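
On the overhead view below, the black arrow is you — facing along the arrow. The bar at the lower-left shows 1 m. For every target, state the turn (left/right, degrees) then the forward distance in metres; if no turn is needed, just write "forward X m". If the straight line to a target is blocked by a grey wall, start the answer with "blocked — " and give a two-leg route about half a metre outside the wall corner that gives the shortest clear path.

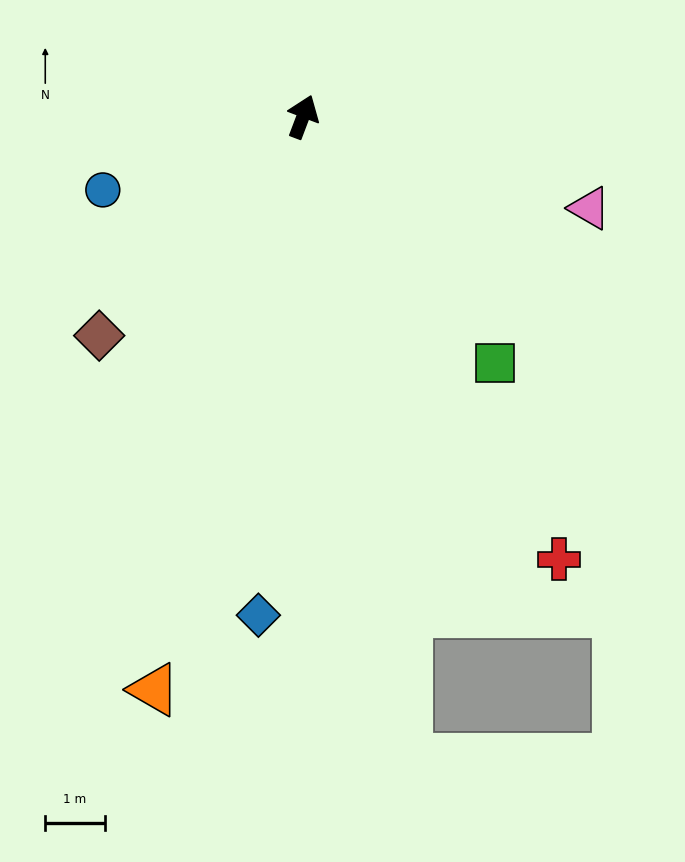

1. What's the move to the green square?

turn right 121°, forward 5.2 m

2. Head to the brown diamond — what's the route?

turn left 158°, forward 5.0 m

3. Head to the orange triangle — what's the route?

turn right 174°, forward 10.0 m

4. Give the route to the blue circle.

turn left 131°, forward 3.6 m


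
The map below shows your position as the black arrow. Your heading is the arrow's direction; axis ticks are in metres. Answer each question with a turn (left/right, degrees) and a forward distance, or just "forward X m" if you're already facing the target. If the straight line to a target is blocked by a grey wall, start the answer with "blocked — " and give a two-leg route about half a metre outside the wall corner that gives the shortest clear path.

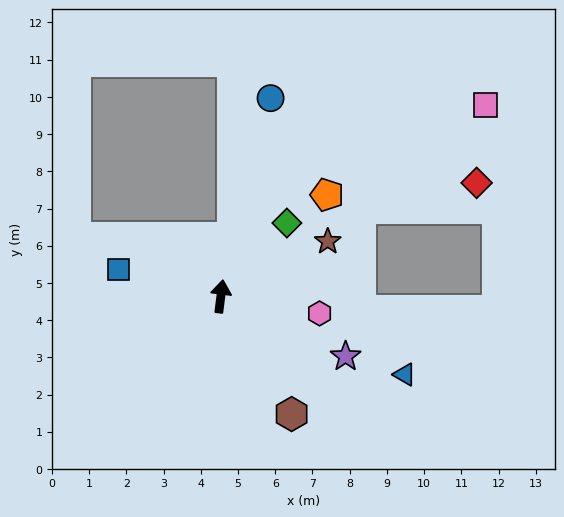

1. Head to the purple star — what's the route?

turn right 109°, forward 3.7 m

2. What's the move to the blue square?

turn left 82°, forward 2.8 m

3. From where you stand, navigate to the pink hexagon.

turn right 93°, forward 2.7 m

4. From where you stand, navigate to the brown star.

turn right 56°, forward 3.2 m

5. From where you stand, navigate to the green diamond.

turn right 35°, forward 2.7 m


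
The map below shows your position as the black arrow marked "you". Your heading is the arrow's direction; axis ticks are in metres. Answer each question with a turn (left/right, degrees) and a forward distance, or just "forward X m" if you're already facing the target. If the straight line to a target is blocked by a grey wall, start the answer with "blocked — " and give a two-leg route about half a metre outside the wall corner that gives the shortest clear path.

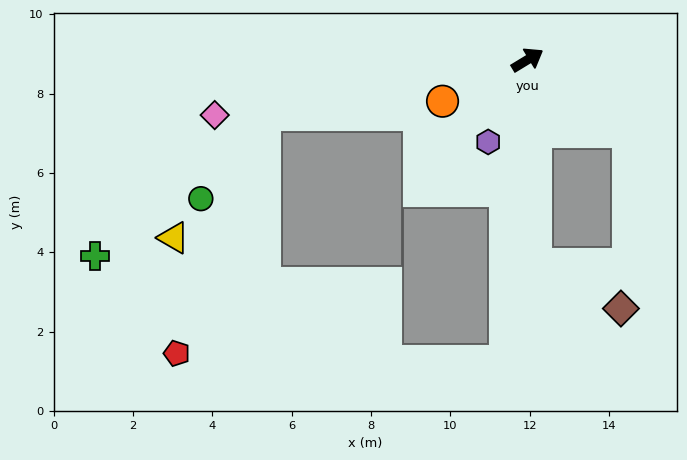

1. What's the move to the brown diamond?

blocked — turn right 119°, forward 5.2 m, then turn left 61°, forward 2.4 m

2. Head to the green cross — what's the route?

blocked — turn left 160°, forward 6.8 m, then turn left 29°, forward 5.6 m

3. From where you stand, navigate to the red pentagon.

blocked — turn left 160°, forward 6.8 m, then turn left 59°, forward 6.4 m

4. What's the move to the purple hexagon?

turn right 147°, forward 2.3 m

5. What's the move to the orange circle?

turn left 175°, forward 2.4 m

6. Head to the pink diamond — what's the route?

turn left 159°, forward 8.0 m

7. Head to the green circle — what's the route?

blocked — turn left 160°, forward 6.8 m, then turn left 42°, forward 2.7 m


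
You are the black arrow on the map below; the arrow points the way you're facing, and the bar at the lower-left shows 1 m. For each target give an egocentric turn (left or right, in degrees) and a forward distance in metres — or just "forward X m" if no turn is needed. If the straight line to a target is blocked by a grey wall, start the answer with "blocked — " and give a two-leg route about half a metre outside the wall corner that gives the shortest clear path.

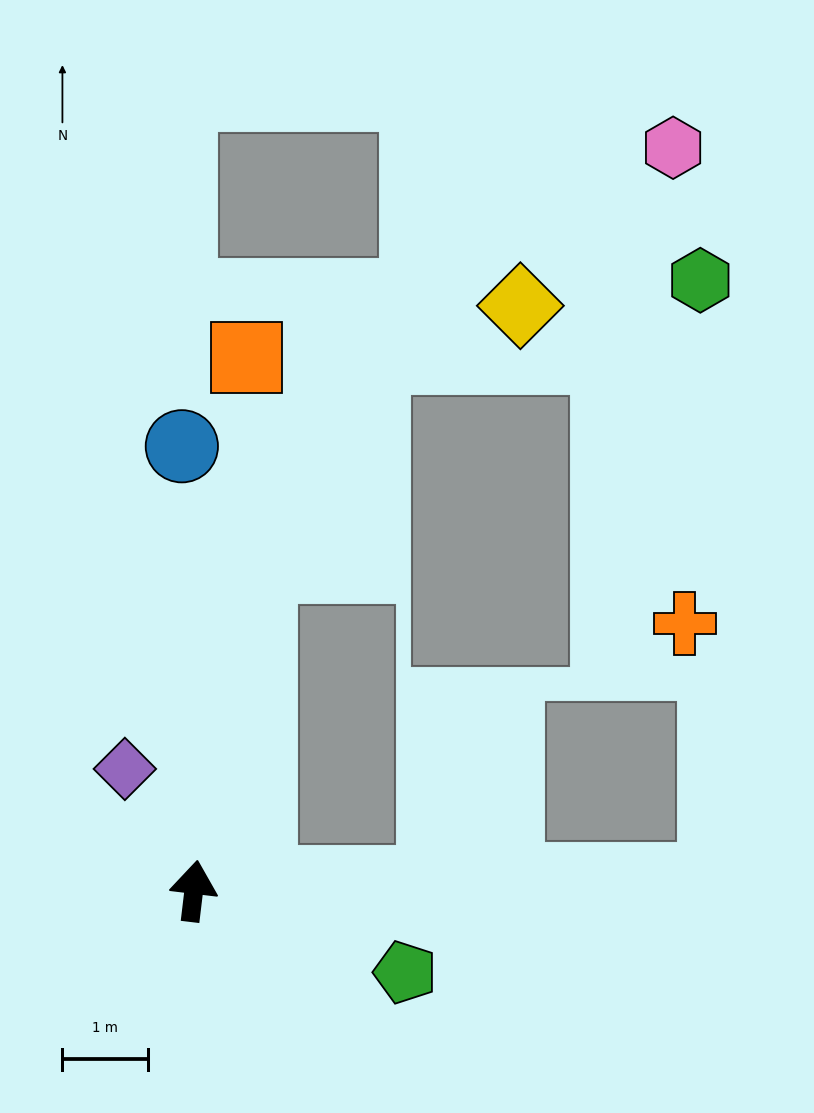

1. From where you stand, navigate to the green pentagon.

turn right 104°, forward 2.6 m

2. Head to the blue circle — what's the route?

turn left 8°, forward 5.2 m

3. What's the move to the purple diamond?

turn left 36°, forward 1.6 m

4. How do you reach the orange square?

forward 6.2 m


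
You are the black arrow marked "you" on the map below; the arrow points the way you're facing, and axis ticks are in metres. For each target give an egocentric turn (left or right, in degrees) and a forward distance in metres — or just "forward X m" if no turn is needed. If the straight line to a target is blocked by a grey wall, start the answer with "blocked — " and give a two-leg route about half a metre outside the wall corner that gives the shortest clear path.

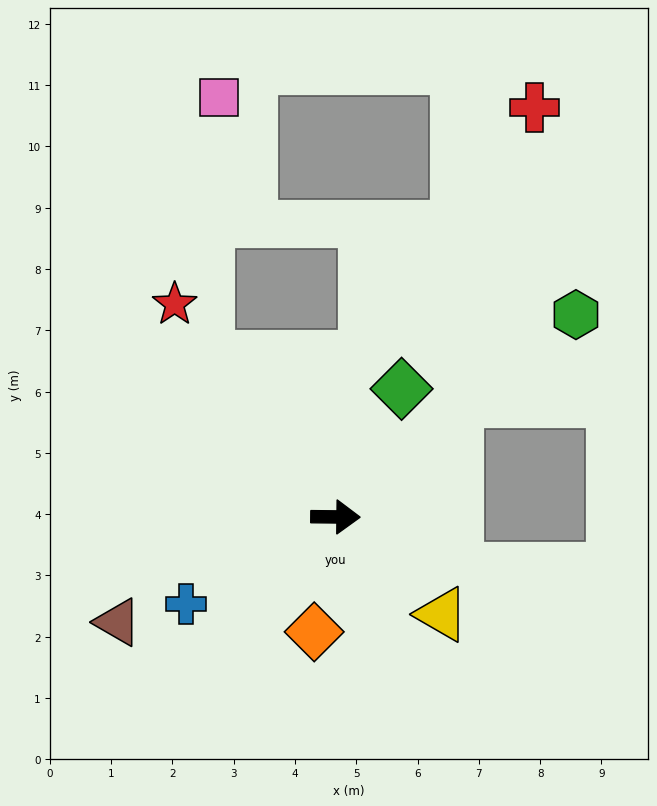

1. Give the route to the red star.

turn left 128°, forward 4.4 m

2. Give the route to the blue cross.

turn right 149°, forward 2.8 m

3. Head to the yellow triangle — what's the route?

turn right 42°, forward 2.4 m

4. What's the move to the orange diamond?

turn right 100°, forward 1.9 m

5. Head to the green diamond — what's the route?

turn left 63°, forward 2.4 m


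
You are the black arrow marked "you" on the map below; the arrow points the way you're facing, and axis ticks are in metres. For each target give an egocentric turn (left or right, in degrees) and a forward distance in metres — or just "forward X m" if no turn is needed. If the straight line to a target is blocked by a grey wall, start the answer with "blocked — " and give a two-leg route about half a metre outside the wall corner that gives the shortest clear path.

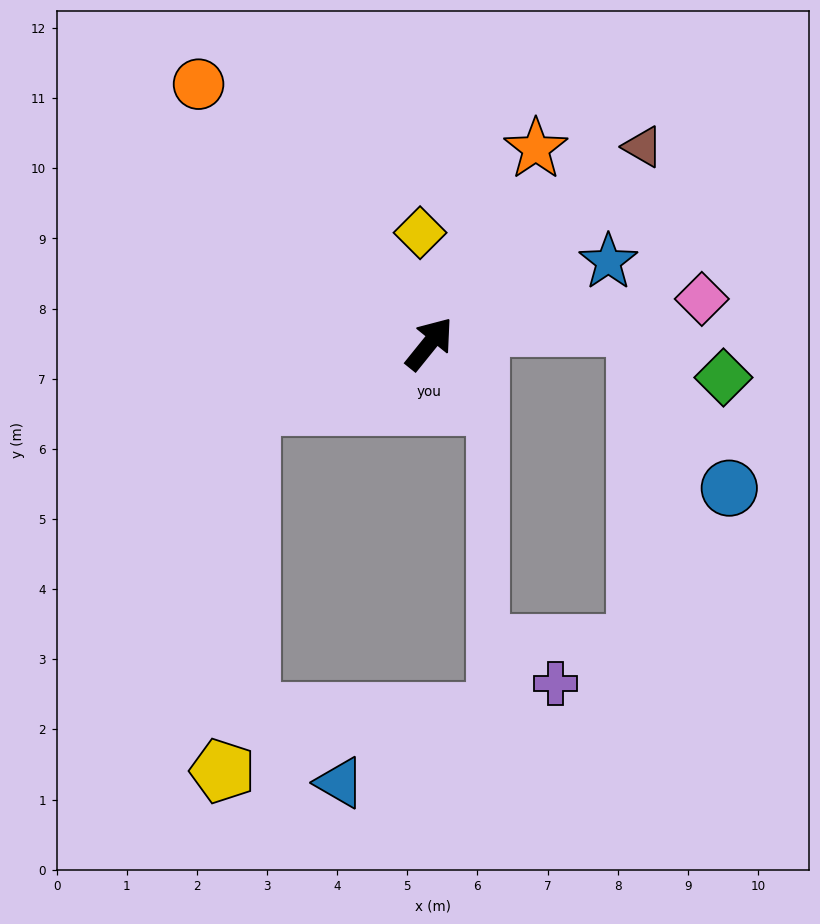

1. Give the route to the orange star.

turn left 10°, forward 3.2 m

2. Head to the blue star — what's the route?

turn right 26°, forward 2.8 m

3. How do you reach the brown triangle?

turn right 8°, forward 4.1 m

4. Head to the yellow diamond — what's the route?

turn left 44°, forward 1.6 m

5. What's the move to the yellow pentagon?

blocked — turn left 148°, forward 2.7 m, then turn left 67°, forward 5.2 m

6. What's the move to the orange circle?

turn left 81°, forward 5.0 m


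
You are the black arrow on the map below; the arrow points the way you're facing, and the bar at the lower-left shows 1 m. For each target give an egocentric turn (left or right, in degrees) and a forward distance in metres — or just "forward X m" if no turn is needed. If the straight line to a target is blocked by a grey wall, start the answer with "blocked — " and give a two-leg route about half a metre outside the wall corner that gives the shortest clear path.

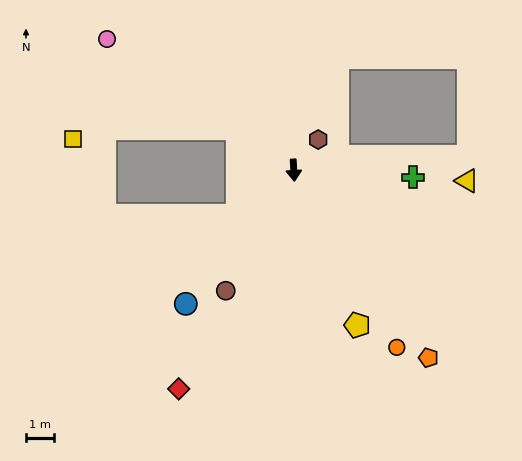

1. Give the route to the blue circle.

turn right 42°, forward 6.1 m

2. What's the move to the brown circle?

turn right 33°, forward 4.9 m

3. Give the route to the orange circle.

turn left 27°, forward 7.3 m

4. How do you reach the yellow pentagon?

turn left 19°, forward 6.0 m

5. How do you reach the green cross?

turn left 83°, forward 4.3 m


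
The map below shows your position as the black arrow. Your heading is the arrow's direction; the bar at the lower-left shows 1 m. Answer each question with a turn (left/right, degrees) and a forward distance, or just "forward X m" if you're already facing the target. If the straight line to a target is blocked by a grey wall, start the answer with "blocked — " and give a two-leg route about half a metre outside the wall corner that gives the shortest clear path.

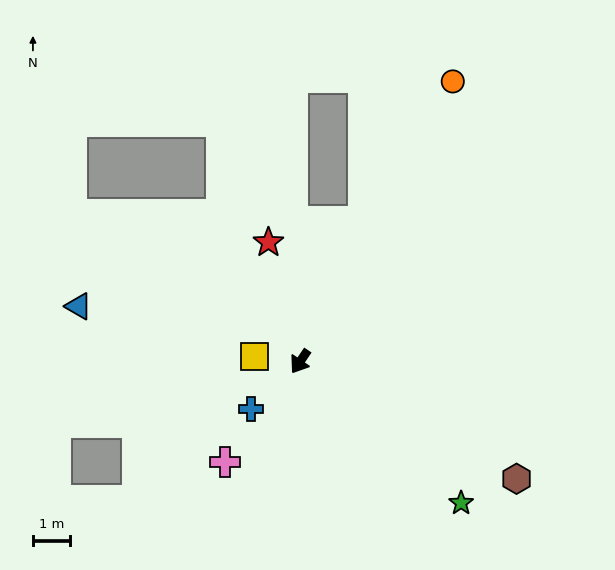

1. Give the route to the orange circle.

turn right 174°, forward 8.5 m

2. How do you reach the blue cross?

turn right 12°, forward 1.8 m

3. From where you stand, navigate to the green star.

turn left 83°, forward 5.7 m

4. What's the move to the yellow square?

turn right 62°, forward 1.2 m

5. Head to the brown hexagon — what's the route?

turn left 96°, forward 6.6 m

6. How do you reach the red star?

turn right 131°, forward 3.3 m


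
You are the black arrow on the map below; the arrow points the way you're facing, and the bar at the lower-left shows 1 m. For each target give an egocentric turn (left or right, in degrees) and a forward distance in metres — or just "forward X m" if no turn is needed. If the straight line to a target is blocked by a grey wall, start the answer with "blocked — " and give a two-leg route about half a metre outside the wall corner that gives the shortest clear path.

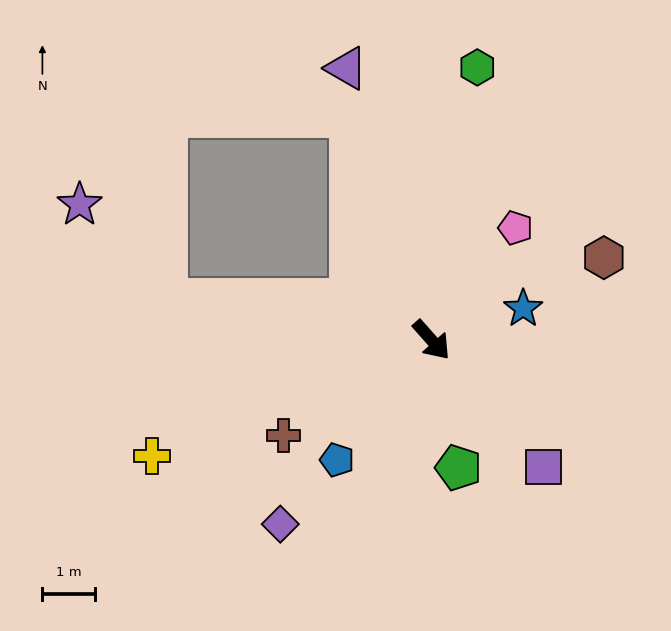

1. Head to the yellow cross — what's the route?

turn right 109°, forward 5.7 m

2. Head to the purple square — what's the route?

forward 3.2 m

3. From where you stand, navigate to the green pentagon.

turn right 30°, forward 2.5 m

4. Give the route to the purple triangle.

turn left 156°, forward 5.4 m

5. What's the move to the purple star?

blocked — turn right 140°, forward 5.1 m, then turn right 40°, forward 2.4 m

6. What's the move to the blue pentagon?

turn right 80°, forward 2.9 m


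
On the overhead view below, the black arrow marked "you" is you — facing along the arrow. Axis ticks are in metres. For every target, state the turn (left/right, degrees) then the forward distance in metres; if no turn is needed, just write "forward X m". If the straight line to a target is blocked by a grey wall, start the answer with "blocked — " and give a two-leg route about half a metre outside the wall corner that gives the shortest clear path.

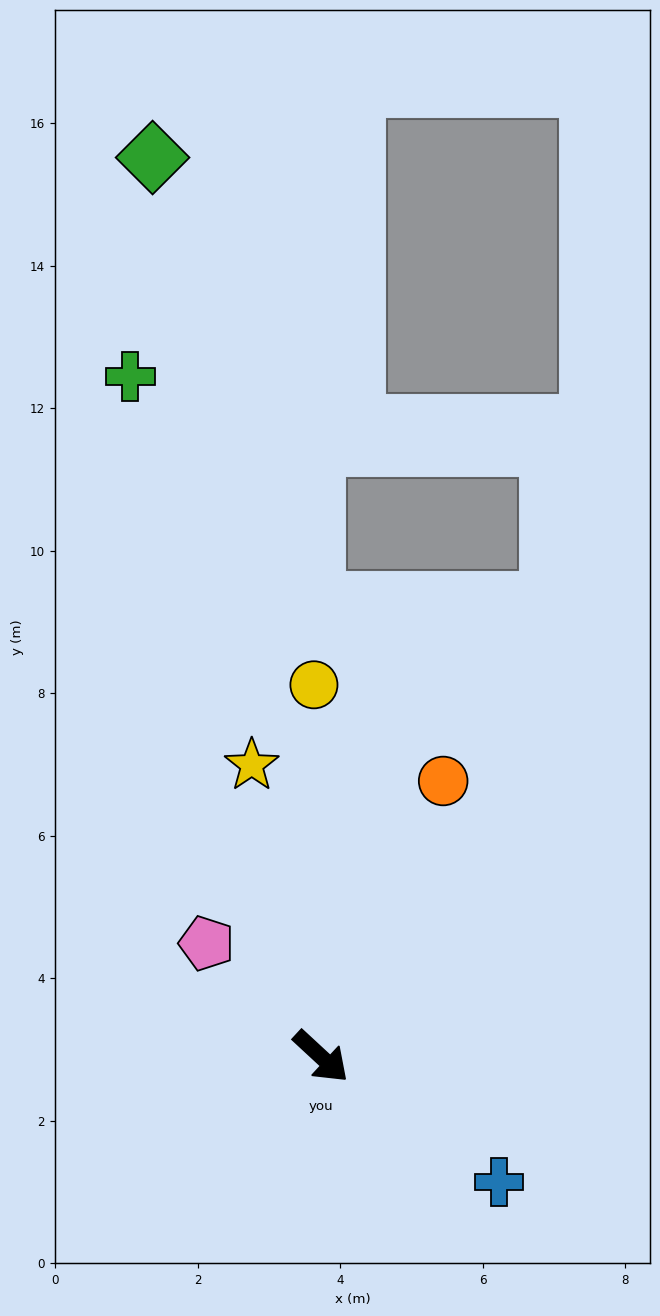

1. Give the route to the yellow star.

turn left 146°, forward 4.2 m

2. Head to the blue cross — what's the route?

turn left 8°, forward 3.1 m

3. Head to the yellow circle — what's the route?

turn left 134°, forward 5.2 m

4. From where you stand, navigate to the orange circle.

turn left 109°, forward 4.2 m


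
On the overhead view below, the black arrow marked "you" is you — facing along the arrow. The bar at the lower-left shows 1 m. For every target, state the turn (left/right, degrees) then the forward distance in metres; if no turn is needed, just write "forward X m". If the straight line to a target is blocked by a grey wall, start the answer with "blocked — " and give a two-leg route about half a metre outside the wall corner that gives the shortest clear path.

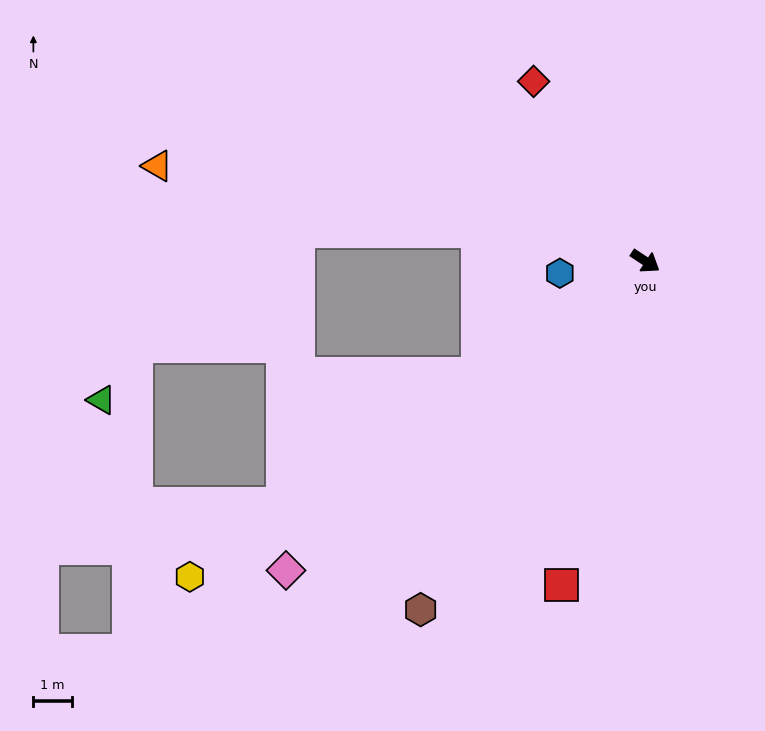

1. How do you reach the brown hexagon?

turn right 89°, forward 10.7 m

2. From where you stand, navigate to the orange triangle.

turn right 158°, forward 12.9 m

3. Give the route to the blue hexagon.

turn right 138°, forward 2.2 m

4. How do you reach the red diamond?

turn left 155°, forward 5.5 m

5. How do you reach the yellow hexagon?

turn right 112°, forward 14.4 m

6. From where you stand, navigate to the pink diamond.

turn right 106°, forward 12.3 m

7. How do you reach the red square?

turn right 71°, forward 8.7 m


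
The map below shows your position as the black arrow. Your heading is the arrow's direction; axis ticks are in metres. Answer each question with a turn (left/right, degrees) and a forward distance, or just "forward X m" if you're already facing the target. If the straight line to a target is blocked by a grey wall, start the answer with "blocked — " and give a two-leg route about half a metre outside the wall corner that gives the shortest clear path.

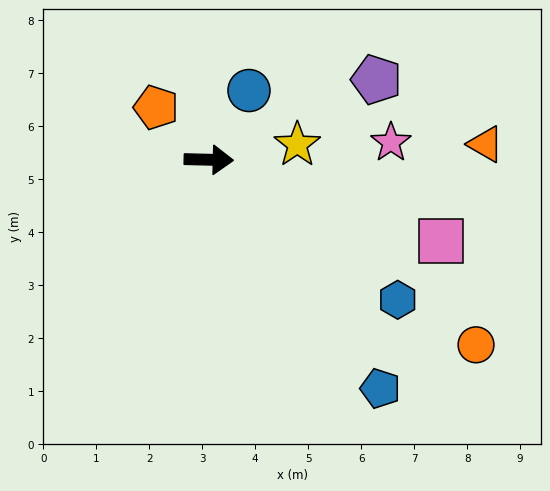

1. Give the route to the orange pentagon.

turn left 137°, forward 1.4 m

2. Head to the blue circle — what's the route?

turn left 61°, forward 1.5 m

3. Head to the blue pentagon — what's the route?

turn right 52°, forward 5.4 m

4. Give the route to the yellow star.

turn left 11°, forward 1.7 m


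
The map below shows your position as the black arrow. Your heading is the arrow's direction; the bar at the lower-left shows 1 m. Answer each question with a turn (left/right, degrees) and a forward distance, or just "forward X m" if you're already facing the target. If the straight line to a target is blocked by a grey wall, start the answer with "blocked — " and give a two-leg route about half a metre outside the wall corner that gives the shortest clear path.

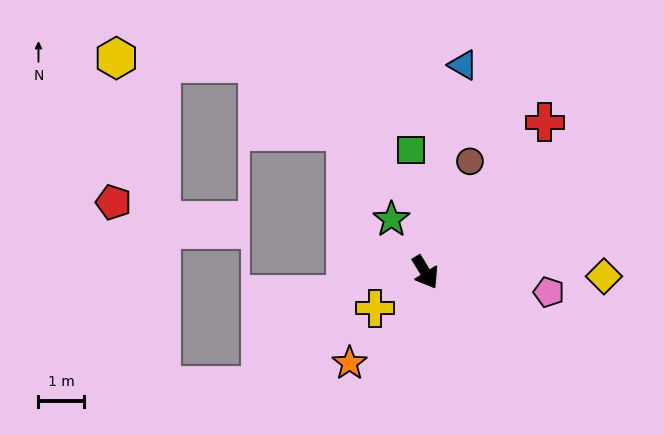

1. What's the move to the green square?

turn left 155°, forward 2.7 m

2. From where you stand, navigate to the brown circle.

turn left 127°, forward 2.6 m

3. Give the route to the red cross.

turn left 110°, forward 4.2 m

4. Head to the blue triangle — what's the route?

turn left 138°, forward 4.6 m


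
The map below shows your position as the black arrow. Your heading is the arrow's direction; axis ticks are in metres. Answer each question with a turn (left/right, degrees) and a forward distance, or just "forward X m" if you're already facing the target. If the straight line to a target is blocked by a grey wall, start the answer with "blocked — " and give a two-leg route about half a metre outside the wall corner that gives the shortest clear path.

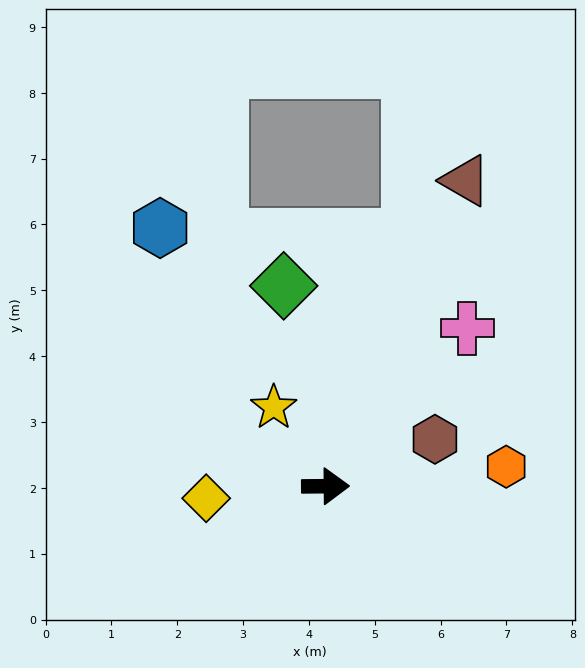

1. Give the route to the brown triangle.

turn left 65°, forward 5.1 m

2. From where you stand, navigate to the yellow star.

turn left 123°, forward 1.4 m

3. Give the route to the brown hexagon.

turn left 23°, forward 1.8 m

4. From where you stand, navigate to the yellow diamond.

turn right 175°, forward 1.8 m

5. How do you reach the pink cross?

turn left 48°, forward 3.2 m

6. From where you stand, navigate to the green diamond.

turn left 101°, forward 3.1 m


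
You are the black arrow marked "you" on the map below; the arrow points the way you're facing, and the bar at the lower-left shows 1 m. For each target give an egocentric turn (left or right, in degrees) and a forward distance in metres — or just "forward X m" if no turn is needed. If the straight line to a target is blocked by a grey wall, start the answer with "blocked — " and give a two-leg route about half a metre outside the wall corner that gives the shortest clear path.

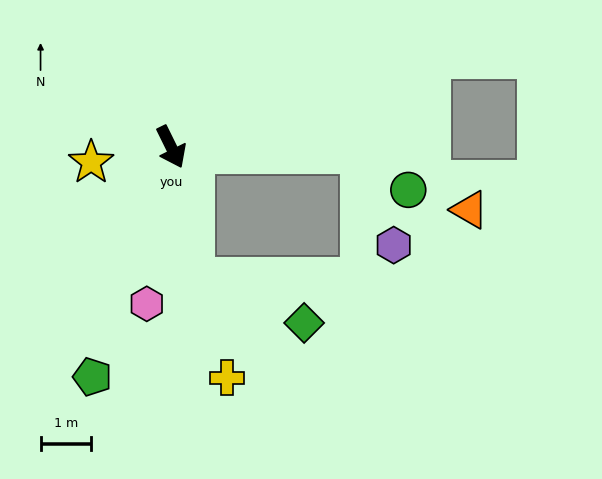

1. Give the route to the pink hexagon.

turn right 35°, forward 3.1 m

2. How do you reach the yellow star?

turn right 105°, forward 1.6 m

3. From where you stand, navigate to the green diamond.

blocked — turn right 17°, forward 2.6 m, then turn left 59°, forward 2.3 m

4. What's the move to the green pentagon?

turn right 45°, forward 4.8 m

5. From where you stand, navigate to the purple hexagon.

blocked — turn left 62°, forward 3.8 m, then turn right 69°, forward 1.9 m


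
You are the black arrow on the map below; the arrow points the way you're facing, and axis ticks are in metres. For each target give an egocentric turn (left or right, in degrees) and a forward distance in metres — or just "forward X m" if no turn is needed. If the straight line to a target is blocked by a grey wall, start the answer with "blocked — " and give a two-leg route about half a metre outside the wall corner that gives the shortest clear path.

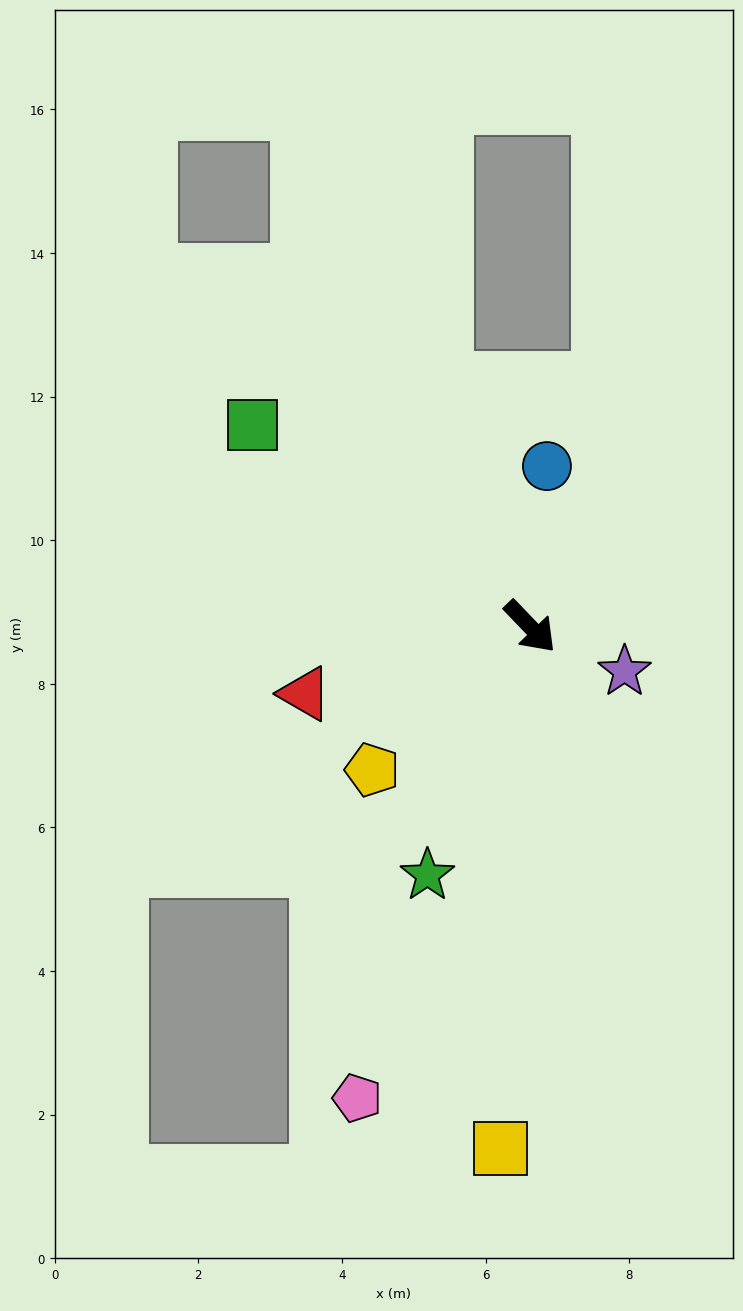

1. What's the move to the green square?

turn right 170°, forward 4.8 m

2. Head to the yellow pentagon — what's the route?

turn right 92°, forward 3.0 m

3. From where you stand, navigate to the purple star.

turn left 21°, forward 1.5 m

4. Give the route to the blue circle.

turn left 130°, forward 2.2 m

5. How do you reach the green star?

turn right 66°, forward 3.7 m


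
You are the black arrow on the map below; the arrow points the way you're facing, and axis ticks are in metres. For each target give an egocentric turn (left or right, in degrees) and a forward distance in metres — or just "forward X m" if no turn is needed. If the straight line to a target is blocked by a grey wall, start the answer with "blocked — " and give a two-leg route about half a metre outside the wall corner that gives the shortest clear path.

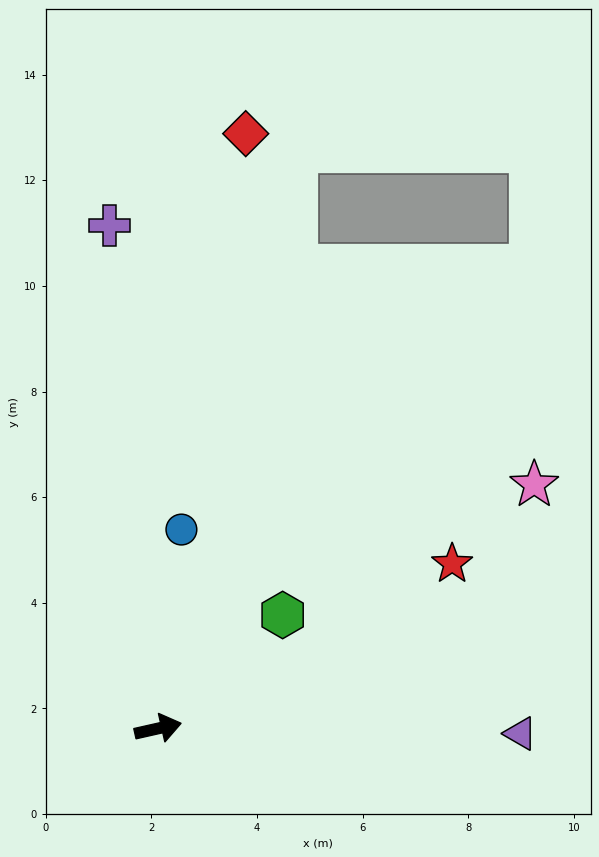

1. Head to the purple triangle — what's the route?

turn right 13°, forward 6.9 m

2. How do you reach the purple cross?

turn left 83°, forward 9.6 m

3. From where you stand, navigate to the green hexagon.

turn left 30°, forward 3.2 m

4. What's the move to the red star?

turn left 17°, forward 6.4 m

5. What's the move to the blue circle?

turn left 71°, forward 3.8 m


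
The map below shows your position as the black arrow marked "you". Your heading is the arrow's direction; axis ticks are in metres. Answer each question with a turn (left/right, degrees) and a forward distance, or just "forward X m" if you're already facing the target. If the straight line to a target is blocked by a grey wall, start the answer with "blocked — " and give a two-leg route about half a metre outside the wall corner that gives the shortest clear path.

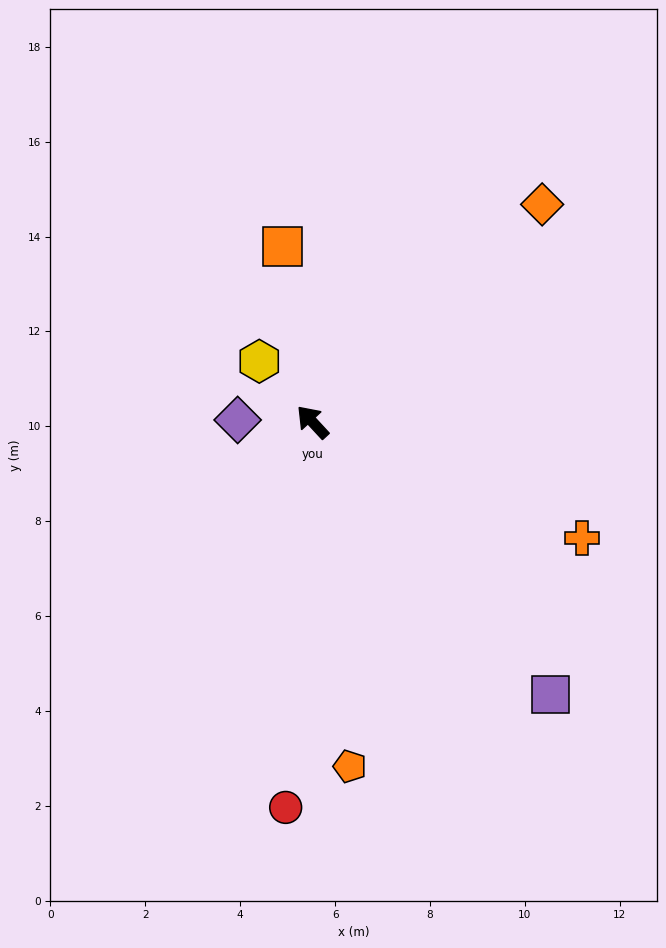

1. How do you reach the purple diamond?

turn left 46°, forward 1.6 m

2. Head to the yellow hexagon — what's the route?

forward 1.7 m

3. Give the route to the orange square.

turn right 33°, forward 3.7 m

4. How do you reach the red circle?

turn left 133°, forward 8.1 m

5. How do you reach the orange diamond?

turn right 89°, forward 6.7 m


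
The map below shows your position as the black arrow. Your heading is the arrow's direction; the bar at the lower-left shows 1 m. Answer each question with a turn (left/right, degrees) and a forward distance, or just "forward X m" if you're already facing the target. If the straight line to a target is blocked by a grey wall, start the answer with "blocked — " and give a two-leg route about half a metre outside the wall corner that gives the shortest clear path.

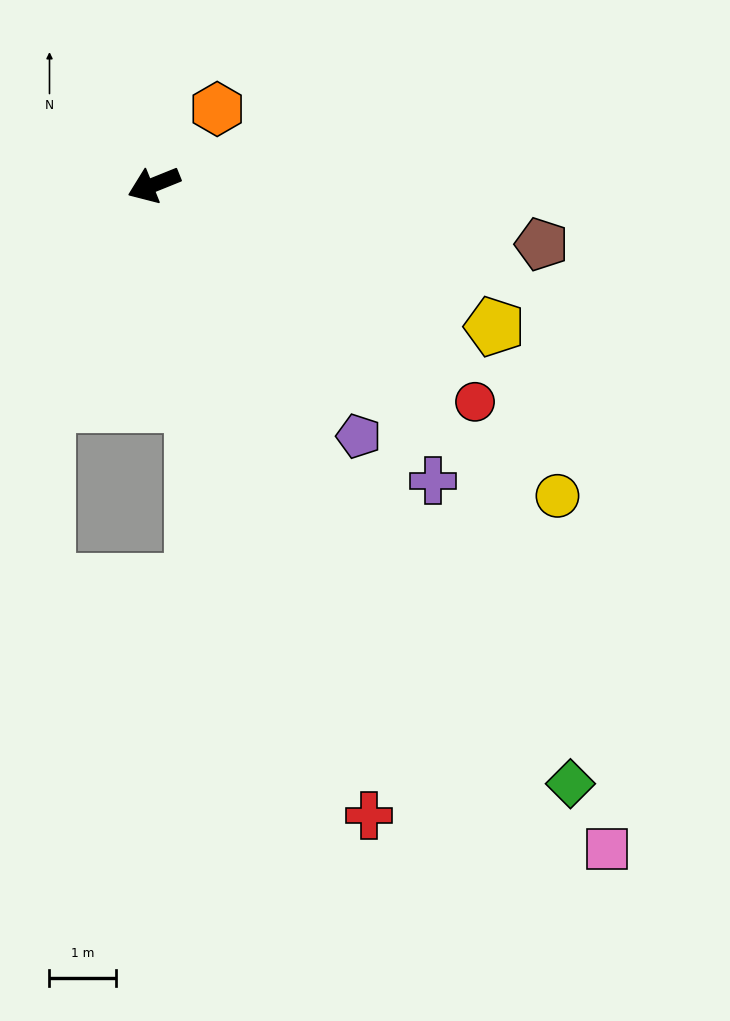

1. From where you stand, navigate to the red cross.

turn left 87°, forward 10.1 m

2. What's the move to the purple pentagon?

turn left 107°, forward 4.9 m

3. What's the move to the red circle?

turn left 124°, forward 5.8 m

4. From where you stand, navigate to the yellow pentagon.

turn left 135°, forward 5.6 m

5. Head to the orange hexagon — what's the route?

turn right 152°, forward 1.5 m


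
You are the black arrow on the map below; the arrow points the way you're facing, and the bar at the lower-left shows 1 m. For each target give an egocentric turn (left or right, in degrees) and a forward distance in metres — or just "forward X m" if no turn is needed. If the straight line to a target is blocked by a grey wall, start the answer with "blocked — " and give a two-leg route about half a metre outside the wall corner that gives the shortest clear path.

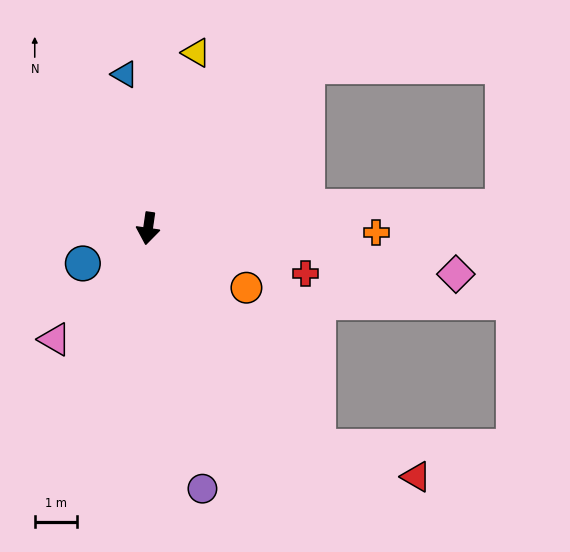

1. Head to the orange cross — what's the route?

turn left 97°, forward 5.4 m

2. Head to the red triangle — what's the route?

blocked — turn left 46°, forward 6.5 m, then turn left 35°, forward 2.4 m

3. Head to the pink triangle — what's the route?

turn right 32°, forward 3.4 m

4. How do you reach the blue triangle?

turn right 163°, forward 3.7 m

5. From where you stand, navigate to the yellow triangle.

turn left 173°, forward 4.3 m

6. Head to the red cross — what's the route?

turn left 82°, forward 3.9 m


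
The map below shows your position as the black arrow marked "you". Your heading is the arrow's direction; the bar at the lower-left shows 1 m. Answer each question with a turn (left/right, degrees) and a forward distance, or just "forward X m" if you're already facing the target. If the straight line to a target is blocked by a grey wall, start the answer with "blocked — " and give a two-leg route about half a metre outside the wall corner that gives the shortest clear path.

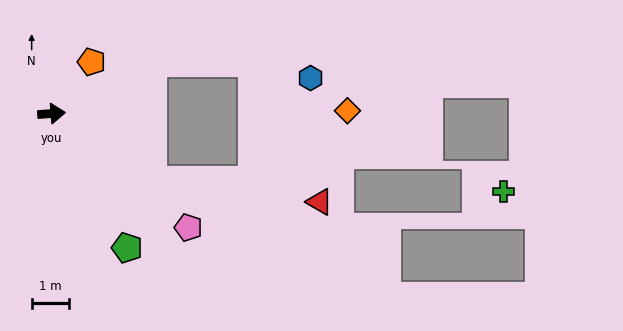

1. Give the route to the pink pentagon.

turn right 44°, forward 4.8 m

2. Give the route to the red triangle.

blocked — turn right 39°, forward 3.2 m, then turn left 28°, forward 4.6 m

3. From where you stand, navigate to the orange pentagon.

turn left 48°, forward 1.8 m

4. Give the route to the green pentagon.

turn right 65°, forward 4.1 m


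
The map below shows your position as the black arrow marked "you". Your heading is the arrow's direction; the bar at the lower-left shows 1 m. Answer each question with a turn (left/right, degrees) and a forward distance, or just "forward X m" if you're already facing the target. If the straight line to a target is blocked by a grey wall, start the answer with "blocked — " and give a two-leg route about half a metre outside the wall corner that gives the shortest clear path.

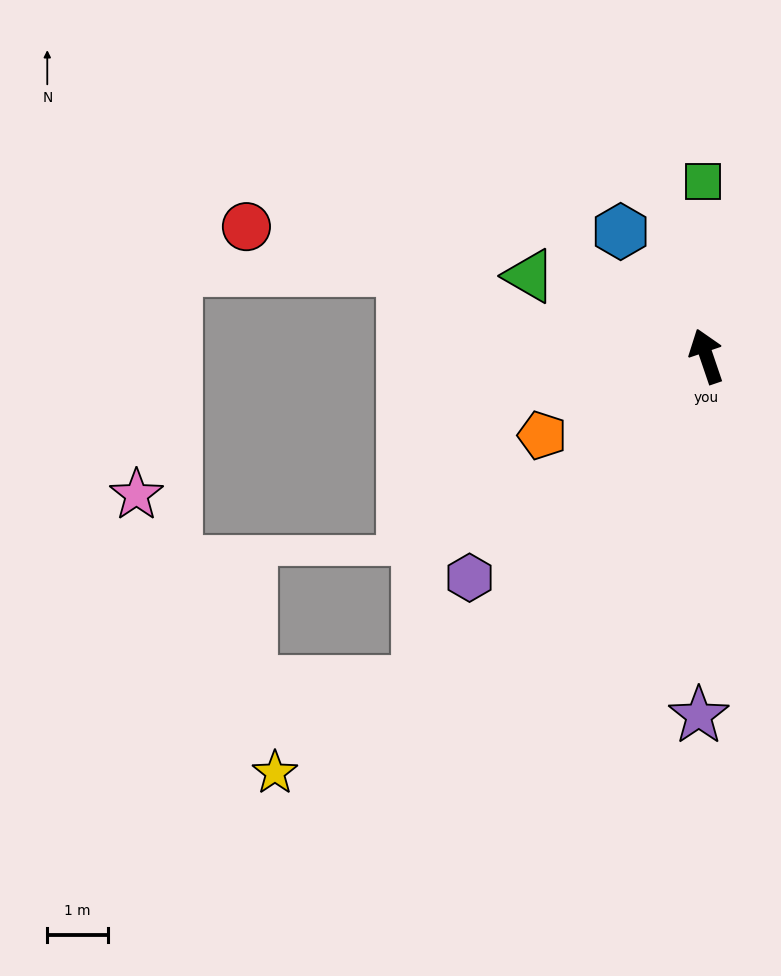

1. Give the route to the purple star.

turn left 160°, forward 5.9 m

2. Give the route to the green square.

turn right 18°, forward 2.9 m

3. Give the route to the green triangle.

turn left 47°, forward 3.2 m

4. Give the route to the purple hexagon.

turn left 114°, forward 5.4 m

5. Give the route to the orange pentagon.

turn left 97°, forward 3.0 m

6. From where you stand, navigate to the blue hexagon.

turn left 16°, forward 2.5 m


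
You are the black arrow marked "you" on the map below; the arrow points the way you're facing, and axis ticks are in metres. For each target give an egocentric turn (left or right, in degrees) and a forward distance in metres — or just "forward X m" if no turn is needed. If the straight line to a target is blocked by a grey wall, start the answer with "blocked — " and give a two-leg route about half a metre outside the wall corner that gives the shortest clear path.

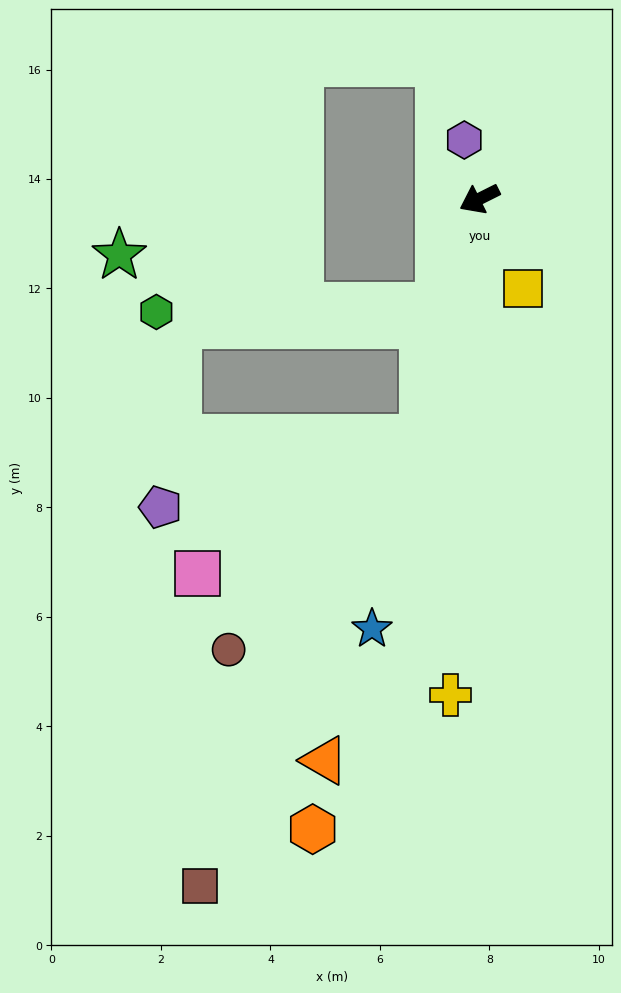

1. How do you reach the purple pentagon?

blocked — turn left 50°, forward 4.5 m, then turn right 62°, forward 5.0 m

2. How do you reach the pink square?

blocked — turn left 50°, forward 4.5 m, then turn right 45°, forward 4.8 m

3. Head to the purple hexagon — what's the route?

turn right 102°, forward 1.1 m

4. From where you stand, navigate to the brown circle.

blocked — turn left 50°, forward 4.5 m, then turn right 29°, forward 5.3 m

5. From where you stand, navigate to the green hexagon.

blocked — turn left 42°, forward 2.1 m, then turn right 67°, forward 5.2 m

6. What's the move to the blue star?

turn left 49°, forward 8.1 m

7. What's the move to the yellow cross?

turn left 60°, forward 9.1 m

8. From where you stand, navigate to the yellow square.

turn left 89°, forward 1.8 m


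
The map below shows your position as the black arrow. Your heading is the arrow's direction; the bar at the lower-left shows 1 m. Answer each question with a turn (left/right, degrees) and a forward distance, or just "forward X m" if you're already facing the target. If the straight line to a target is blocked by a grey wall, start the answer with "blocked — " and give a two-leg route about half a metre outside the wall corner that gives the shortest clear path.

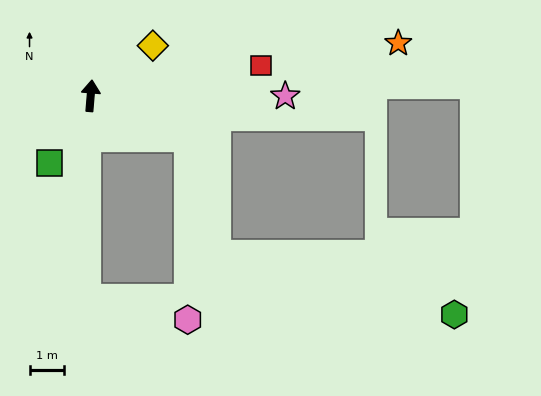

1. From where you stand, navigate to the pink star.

turn right 85°, forward 5.7 m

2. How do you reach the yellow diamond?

turn right 46°, forward 2.3 m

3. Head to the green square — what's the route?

turn left 153°, forward 2.3 m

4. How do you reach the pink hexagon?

blocked — turn right 109°, forward 3.1 m, then turn right 66°, forward 5.4 m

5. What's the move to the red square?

turn right 75°, forward 5.1 m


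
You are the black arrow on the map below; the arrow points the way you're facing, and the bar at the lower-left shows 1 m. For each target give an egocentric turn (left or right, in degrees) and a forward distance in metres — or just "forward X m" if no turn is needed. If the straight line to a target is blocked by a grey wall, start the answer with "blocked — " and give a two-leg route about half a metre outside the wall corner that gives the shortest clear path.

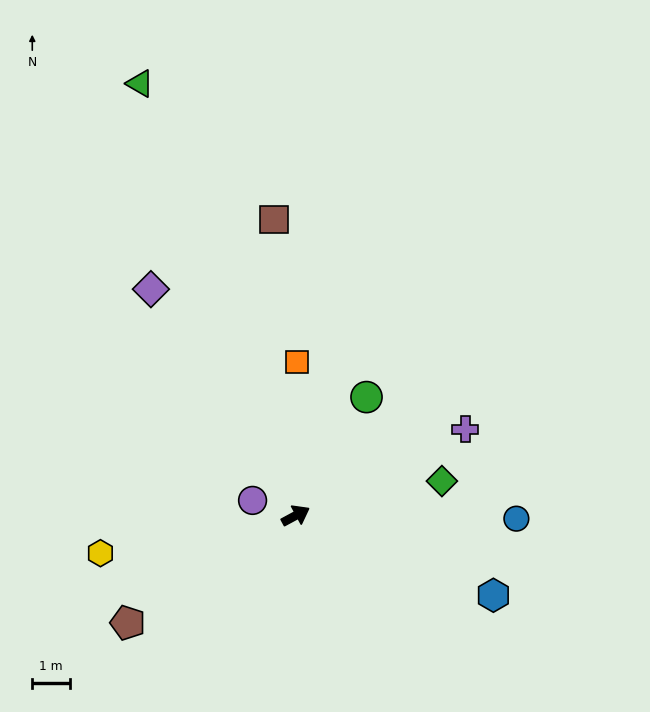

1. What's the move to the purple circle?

turn left 132°, forward 1.2 m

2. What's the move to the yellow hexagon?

turn left 163°, forward 5.3 m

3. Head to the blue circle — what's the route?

turn right 29°, forward 5.9 m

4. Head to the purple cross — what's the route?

forward 5.1 m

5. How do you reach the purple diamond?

turn left 94°, forward 7.2 m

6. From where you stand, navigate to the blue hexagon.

turn right 50°, forward 5.7 m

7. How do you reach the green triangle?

turn left 81°, forward 12.3 m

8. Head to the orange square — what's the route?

turn left 61°, forward 4.1 m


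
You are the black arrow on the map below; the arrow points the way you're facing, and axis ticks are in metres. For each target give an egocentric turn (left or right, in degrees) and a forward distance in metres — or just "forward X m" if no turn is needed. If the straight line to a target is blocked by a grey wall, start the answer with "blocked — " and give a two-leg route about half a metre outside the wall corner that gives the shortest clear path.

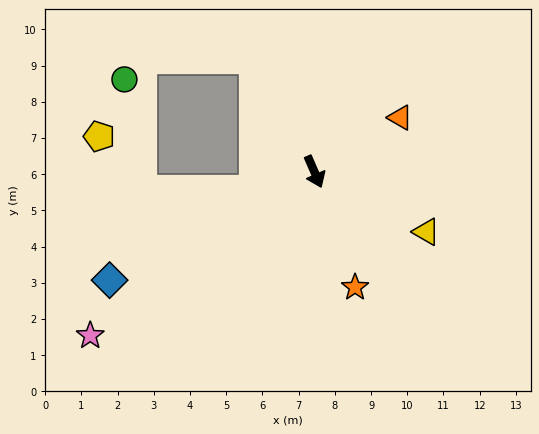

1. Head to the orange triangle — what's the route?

turn left 99°, forward 2.8 m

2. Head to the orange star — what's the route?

turn right 4°, forward 3.4 m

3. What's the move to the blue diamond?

turn right 86°, forward 6.4 m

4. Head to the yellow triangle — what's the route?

turn left 38°, forward 3.5 m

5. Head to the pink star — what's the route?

turn right 77°, forward 7.7 m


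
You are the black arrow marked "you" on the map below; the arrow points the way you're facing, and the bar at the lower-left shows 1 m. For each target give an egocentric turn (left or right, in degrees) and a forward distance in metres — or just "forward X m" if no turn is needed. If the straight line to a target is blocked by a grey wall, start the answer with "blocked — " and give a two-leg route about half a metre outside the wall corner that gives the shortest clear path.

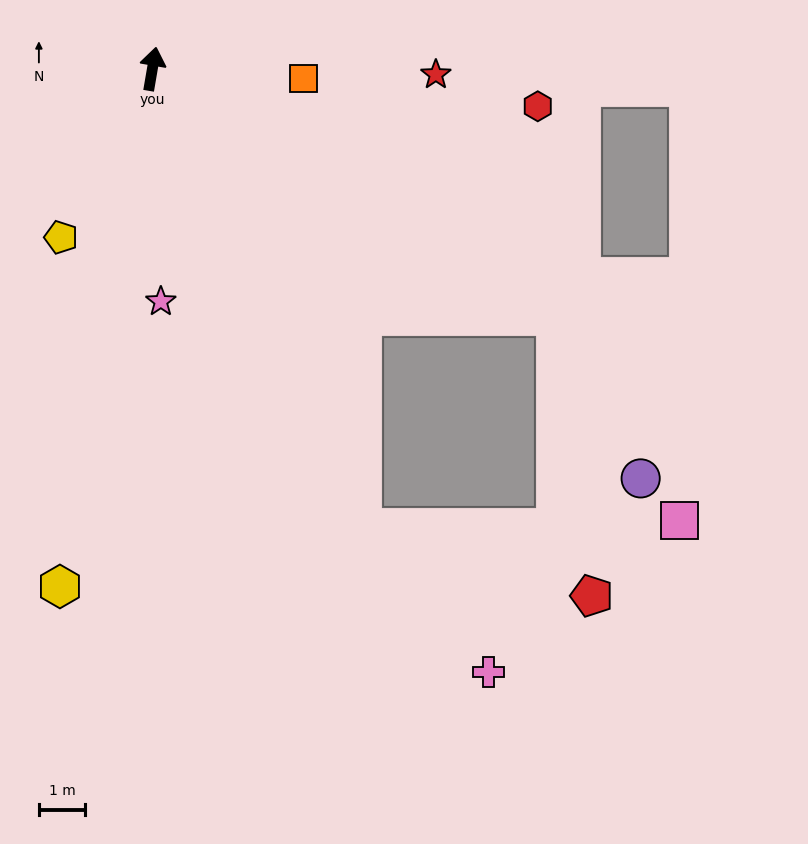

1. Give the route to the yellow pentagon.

turn left 161°, forward 4.1 m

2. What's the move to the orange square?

turn right 84°, forward 3.3 m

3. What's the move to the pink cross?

blocked — turn right 146°, forward 10.9 m, then turn left 17°, forward 4.1 m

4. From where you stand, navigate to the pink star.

turn right 168°, forward 5.0 m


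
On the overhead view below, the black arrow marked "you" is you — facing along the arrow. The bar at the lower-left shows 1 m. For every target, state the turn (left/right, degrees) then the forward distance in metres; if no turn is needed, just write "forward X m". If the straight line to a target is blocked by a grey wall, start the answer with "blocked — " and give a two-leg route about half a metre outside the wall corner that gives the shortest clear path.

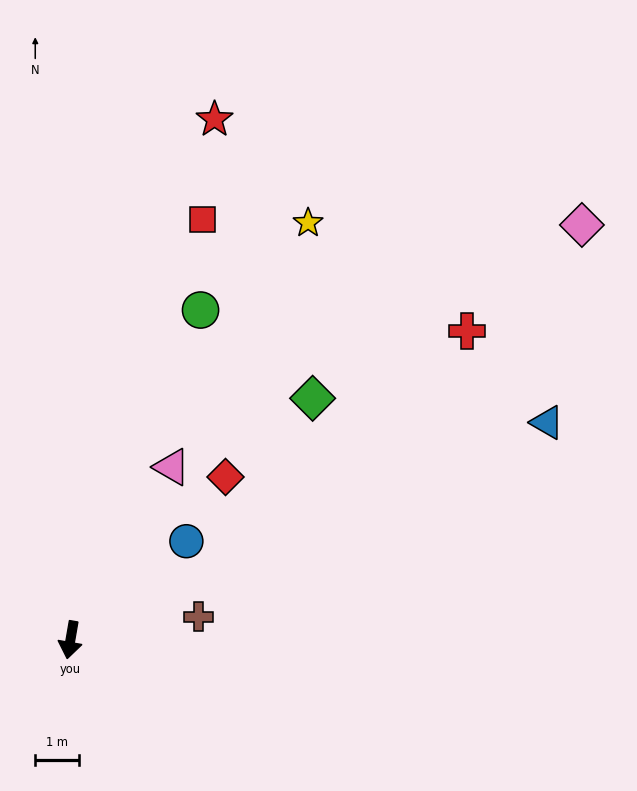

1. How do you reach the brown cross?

turn left 110°, forward 3.0 m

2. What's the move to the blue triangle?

turn left 124°, forward 12.1 m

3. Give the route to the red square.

turn left 172°, forward 10.2 m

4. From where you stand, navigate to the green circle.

turn left 168°, forward 8.2 m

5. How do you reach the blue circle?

turn left 140°, forward 3.5 m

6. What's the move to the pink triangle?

turn left 159°, forward 4.6 m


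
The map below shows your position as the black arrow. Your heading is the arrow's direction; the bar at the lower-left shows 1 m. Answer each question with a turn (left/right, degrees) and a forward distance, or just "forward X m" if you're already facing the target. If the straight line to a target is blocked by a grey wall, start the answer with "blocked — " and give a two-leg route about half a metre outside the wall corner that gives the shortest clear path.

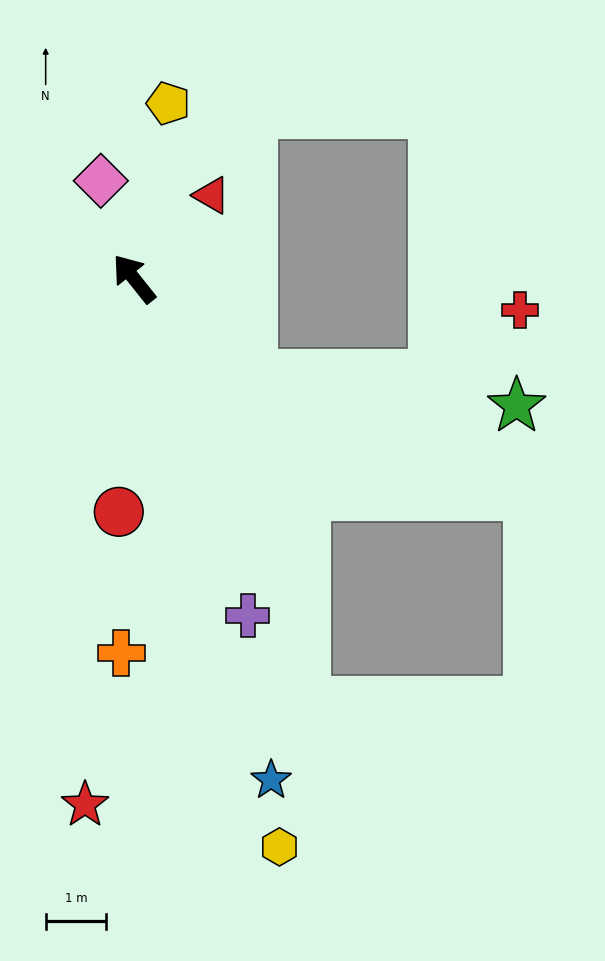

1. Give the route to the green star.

blocked — turn right 168°, forward 2.5 m, then turn left 33°, forward 4.4 m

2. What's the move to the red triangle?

turn right 81°, forward 1.9 m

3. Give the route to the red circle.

turn left 138°, forward 3.9 m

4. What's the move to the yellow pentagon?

turn right 50°, forward 2.9 m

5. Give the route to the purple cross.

turn left 160°, forward 5.9 m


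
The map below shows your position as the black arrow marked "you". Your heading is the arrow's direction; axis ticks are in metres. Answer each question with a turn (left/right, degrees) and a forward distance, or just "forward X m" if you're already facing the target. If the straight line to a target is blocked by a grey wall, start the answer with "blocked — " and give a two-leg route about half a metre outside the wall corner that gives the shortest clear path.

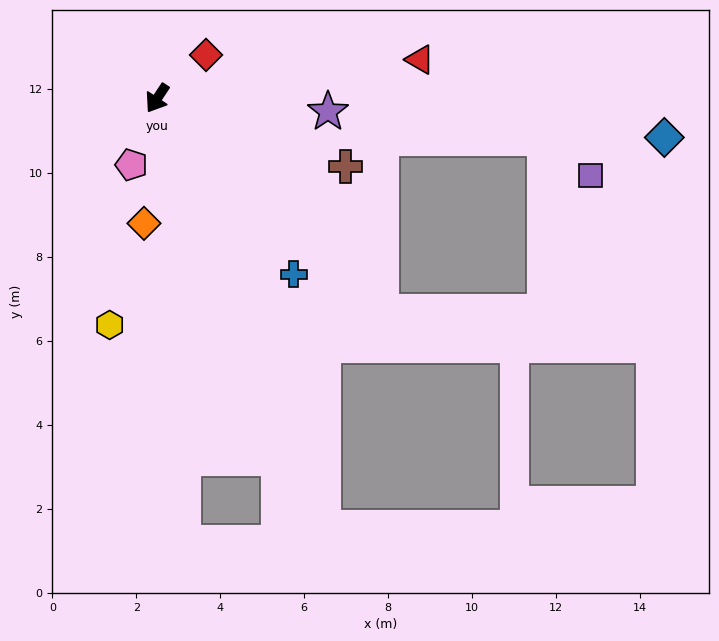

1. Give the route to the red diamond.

turn left 165°, forward 1.6 m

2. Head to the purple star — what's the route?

turn left 119°, forward 4.1 m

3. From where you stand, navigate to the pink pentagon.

turn left 12°, forward 1.7 m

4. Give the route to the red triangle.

turn left 132°, forward 6.3 m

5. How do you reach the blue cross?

turn left 71°, forward 5.3 m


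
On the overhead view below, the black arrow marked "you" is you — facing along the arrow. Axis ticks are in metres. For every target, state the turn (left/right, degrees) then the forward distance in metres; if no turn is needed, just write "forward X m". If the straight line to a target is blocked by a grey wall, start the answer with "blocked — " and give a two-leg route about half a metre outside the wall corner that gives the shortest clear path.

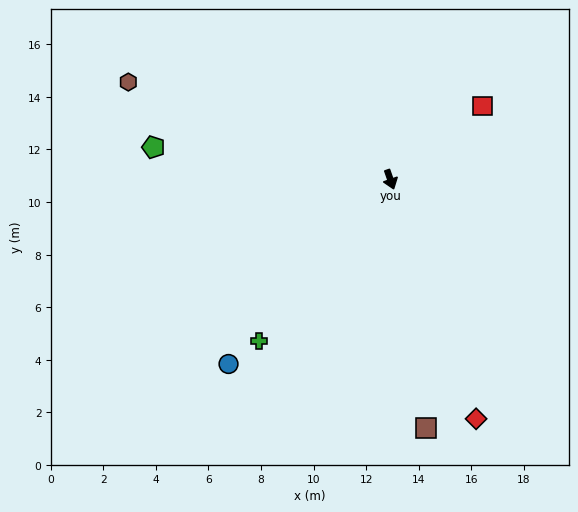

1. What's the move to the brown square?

turn right 11°, forward 9.5 m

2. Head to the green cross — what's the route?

turn right 58°, forward 7.9 m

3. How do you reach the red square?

turn left 109°, forward 4.5 m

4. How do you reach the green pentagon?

turn right 117°, forward 9.1 m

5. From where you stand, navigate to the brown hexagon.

turn right 130°, forward 10.6 m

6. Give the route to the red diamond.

forward 9.7 m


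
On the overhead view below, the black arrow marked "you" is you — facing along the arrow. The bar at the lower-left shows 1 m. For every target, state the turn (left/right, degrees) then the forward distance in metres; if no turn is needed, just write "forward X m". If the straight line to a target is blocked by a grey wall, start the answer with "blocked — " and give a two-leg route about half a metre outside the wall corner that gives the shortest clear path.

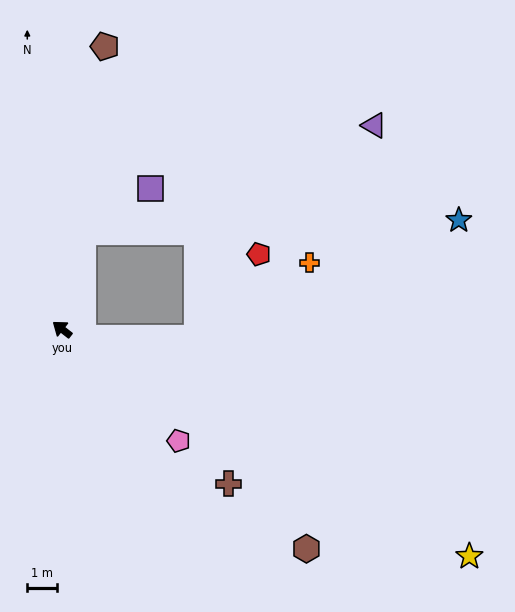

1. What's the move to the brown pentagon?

turn right 61°, forward 9.5 m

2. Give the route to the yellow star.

turn right 171°, forward 15.5 m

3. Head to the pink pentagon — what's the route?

turn left 174°, forward 5.4 m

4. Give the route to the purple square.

blocked — turn right 65°, forward 3.3 m, then turn right 44°, forward 2.7 m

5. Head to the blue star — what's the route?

blocked — turn right 65°, forward 3.3 m, then turn right 75°, forward 12.5 m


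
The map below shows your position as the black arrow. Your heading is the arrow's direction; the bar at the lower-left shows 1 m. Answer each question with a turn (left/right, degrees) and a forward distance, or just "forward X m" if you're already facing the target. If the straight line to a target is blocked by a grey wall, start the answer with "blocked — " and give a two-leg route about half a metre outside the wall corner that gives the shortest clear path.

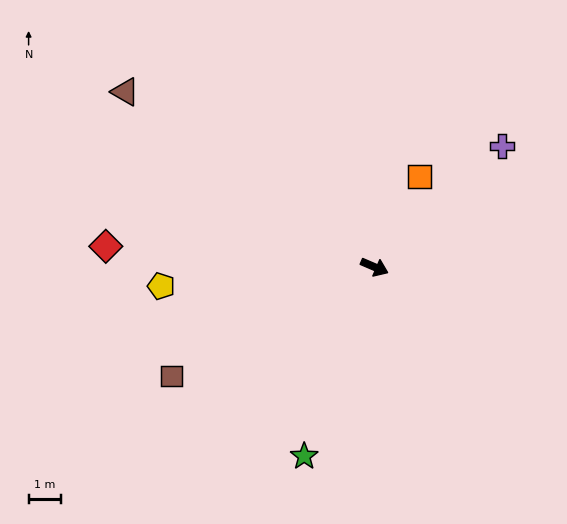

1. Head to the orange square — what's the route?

turn left 87°, forward 3.1 m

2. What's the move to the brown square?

turn right 128°, forward 7.0 m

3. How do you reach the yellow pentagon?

turn right 152°, forward 6.5 m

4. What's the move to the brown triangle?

turn left 168°, forward 9.3 m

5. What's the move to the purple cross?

turn left 67°, forward 5.4 m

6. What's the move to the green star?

turn right 87°, forward 6.2 m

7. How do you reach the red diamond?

turn right 161°, forward 8.2 m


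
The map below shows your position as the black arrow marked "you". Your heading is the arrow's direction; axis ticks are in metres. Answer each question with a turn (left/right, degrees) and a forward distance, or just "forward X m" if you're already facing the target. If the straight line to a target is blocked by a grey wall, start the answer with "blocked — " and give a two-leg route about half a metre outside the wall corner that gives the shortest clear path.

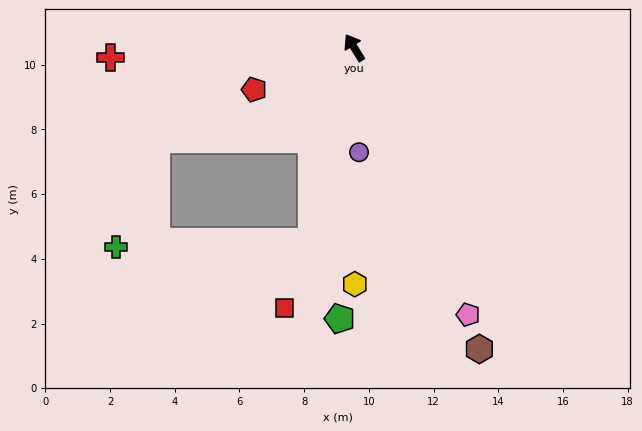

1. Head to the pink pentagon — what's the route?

turn left 171°, forward 9.0 m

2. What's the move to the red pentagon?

turn left 81°, forward 3.4 m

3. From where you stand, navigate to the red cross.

turn left 61°, forward 7.5 m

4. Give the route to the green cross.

blocked — turn left 136°, forward 6.1 m, then turn right 76°, forward 6.1 m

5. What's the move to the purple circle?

turn left 151°, forward 3.2 m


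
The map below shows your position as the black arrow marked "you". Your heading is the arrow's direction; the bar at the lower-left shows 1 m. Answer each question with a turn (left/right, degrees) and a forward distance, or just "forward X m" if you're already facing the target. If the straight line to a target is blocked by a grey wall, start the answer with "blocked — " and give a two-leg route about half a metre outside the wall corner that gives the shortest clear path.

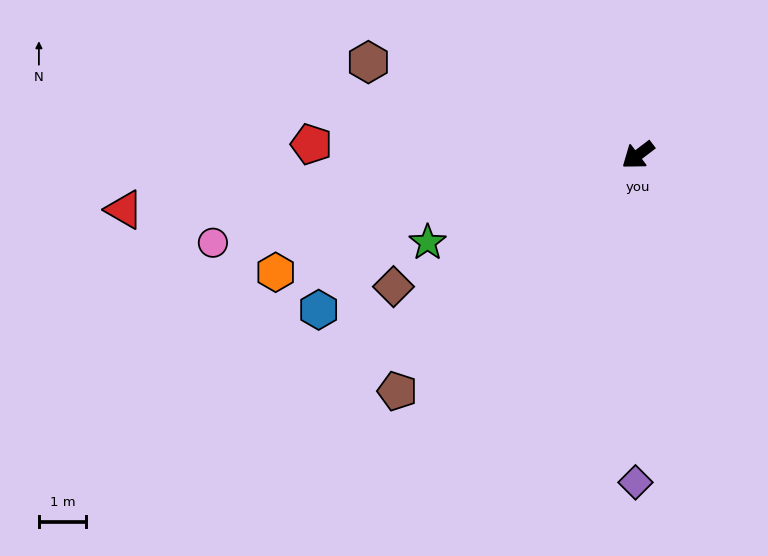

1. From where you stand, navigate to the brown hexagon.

turn right 56°, forward 6.1 m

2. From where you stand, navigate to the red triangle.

turn right 31°, forward 11.0 m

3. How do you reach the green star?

turn right 15°, forward 4.8 m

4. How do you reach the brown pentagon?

turn left 7°, forward 7.2 m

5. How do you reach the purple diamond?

turn left 52°, forward 6.9 m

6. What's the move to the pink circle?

turn right 26°, forward 9.2 m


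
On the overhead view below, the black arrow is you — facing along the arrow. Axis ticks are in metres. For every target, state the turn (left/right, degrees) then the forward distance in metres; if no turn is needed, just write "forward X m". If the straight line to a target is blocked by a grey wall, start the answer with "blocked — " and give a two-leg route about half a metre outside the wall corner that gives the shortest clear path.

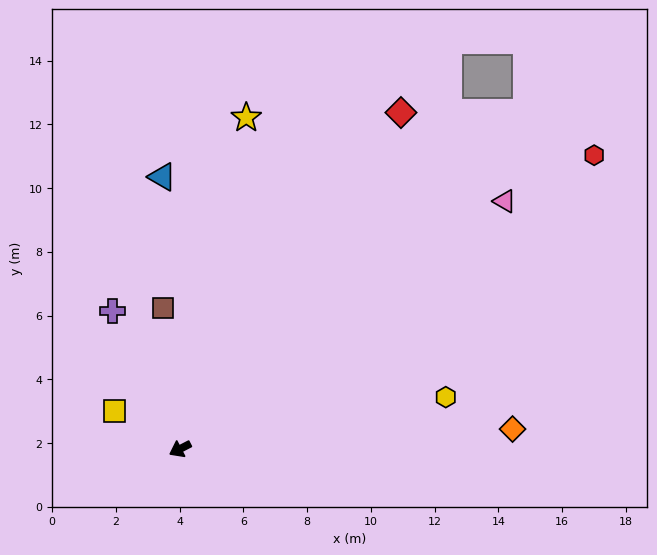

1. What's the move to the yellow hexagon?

turn left 164°, forward 8.5 m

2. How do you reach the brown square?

turn right 110°, forward 4.4 m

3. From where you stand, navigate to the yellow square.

turn right 57°, forward 2.4 m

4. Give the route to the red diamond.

turn right 151°, forward 12.6 m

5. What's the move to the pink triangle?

turn right 170°, forward 12.8 m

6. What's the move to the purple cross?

turn right 91°, forward 4.8 m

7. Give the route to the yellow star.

turn right 129°, forward 10.6 m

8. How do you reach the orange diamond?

turn left 156°, forward 10.4 m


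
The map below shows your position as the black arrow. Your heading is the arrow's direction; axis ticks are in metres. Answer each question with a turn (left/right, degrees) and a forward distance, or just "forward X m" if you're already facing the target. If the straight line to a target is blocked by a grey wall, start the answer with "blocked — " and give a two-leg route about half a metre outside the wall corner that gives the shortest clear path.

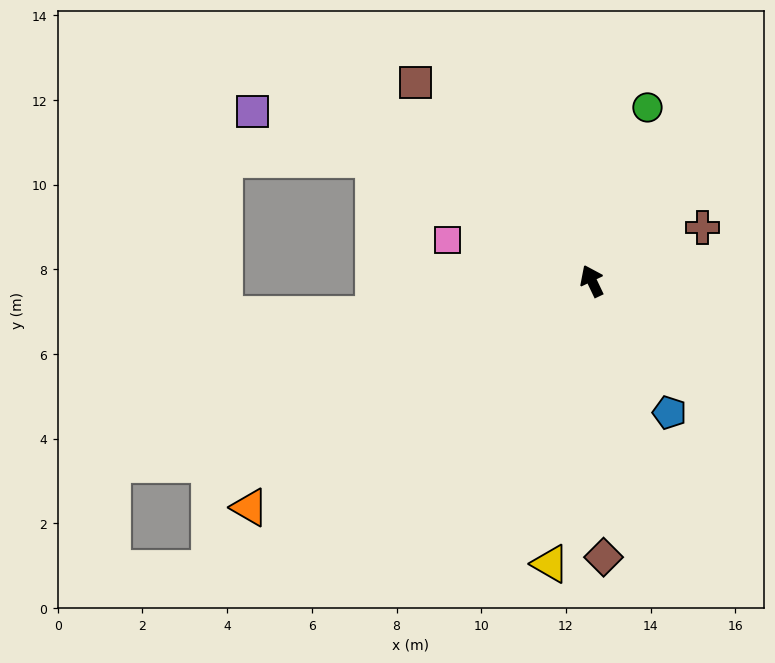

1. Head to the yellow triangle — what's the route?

turn left 146°, forward 6.8 m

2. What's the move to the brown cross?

turn right 90°, forward 2.9 m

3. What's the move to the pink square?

turn left 49°, forward 3.5 m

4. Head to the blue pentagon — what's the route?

turn right 175°, forward 3.6 m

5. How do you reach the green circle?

turn right 43°, forward 4.3 m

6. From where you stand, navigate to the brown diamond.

turn left 157°, forward 6.5 m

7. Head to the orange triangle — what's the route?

turn left 98°, forward 9.7 m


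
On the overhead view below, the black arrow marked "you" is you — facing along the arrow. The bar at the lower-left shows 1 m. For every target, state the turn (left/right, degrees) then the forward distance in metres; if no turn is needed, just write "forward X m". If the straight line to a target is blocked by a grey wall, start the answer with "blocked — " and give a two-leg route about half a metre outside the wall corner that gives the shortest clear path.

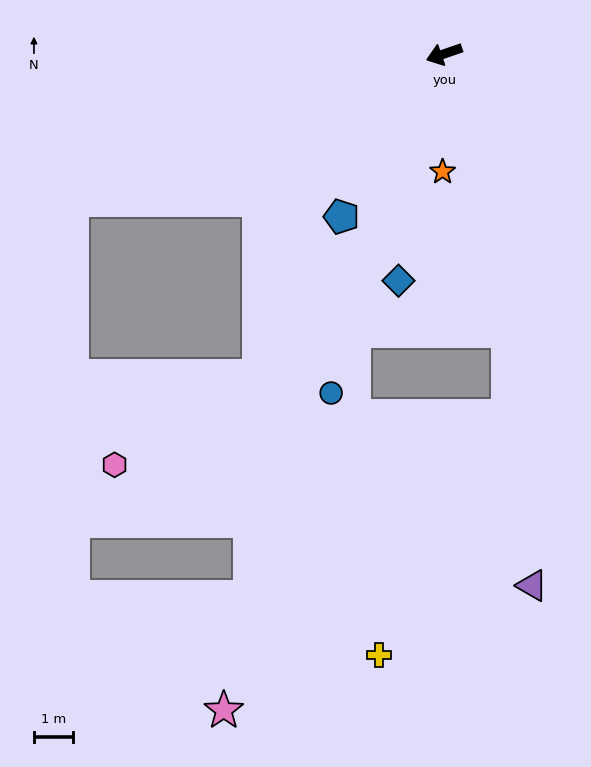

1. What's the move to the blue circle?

turn left 53°, forward 9.1 m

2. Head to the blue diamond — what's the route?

turn left 60°, forward 5.9 m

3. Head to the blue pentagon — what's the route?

turn left 39°, forward 4.9 m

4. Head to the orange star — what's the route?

turn left 70°, forward 3.0 m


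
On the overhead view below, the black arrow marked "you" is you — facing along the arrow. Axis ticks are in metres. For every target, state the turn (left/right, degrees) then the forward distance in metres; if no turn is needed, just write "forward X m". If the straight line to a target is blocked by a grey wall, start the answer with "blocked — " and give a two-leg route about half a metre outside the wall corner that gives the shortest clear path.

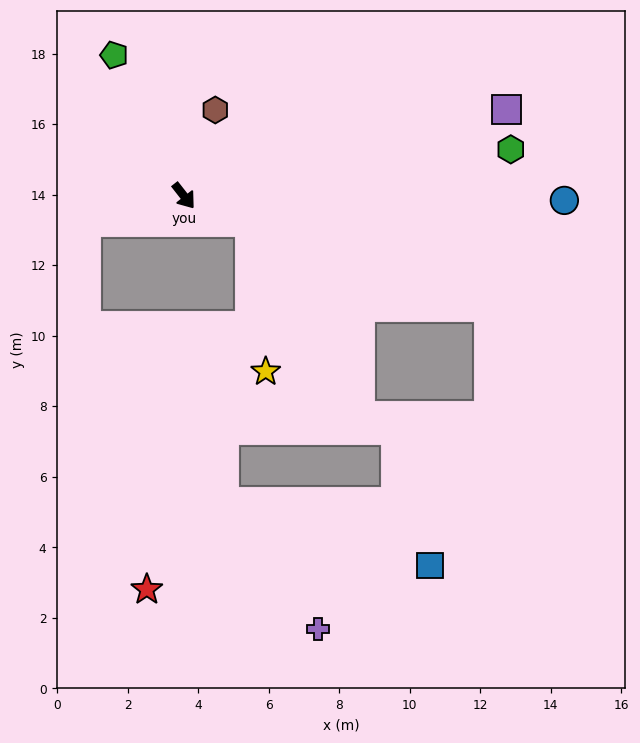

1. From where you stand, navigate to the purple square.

turn left 67°, forward 9.5 m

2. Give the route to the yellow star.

blocked — turn left 30°, forward 2.0 m, then turn right 62°, forward 4.3 m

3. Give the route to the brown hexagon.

turn left 122°, forward 2.6 m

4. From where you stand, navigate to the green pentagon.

turn left 168°, forward 4.5 m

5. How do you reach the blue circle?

turn left 51°, forward 10.8 m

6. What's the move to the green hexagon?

turn left 60°, forward 9.4 m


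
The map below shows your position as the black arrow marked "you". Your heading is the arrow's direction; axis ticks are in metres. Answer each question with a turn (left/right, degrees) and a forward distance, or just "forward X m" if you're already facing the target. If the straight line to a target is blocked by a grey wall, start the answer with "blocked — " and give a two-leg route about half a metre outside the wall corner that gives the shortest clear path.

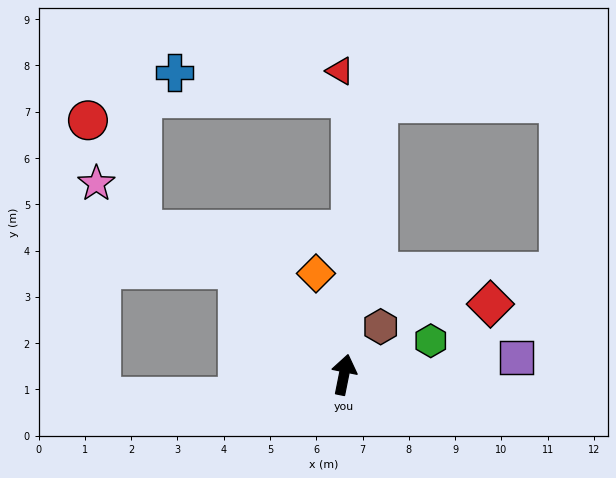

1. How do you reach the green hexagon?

turn right 57°, forward 2.0 m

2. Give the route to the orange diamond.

turn left 27°, forward 2.3 m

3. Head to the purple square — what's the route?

turn right 73°, forward 3.7 m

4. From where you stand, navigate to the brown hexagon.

turn right 26°, forward 1.3 m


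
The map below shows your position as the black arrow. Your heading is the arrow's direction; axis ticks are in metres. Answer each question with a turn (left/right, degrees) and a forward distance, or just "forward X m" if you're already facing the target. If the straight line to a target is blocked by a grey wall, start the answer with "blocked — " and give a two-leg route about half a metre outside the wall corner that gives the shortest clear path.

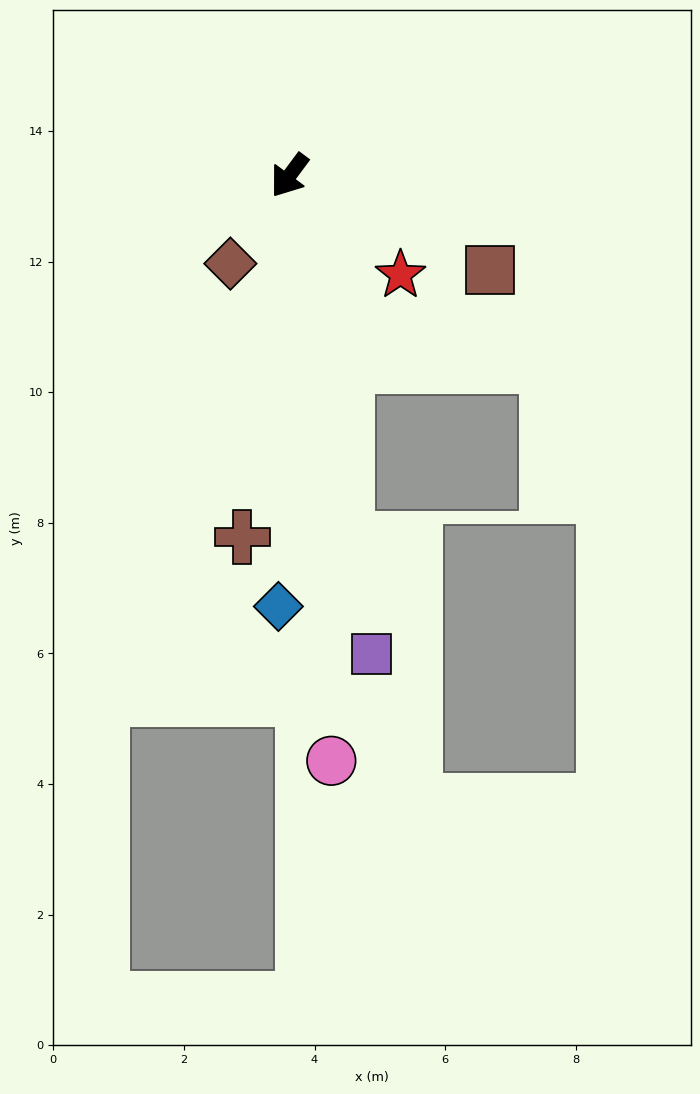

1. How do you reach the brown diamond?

turn left 3°, forward 1.6 m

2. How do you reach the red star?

turn left 85°, forward 2.3 m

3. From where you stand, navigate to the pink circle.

turn left 41°, forward 9.0 m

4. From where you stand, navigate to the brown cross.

turn left 29°, forward 5.6 m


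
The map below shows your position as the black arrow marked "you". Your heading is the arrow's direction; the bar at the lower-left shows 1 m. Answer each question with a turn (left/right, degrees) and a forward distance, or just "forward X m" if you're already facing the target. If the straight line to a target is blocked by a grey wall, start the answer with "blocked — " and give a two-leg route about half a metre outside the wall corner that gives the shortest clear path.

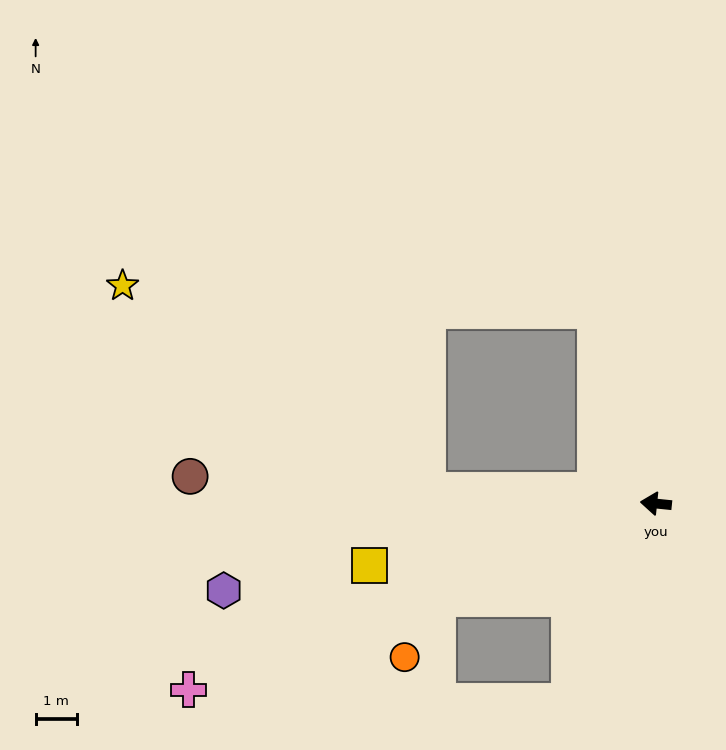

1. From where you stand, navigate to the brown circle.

turn left 2°, forward 11.2 m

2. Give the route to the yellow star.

blocked — turn left 2°, forward 5.5 m, then turn right 30°, forward 8.8 m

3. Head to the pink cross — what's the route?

turn left 28°, forward 12.1 m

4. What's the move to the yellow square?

turn left 18°, forward 7.0 m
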